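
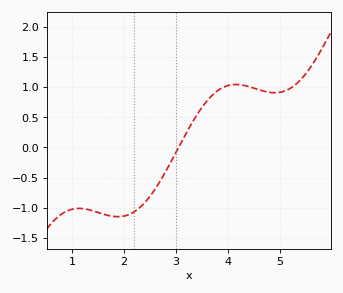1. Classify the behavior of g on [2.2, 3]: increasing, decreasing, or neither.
increasing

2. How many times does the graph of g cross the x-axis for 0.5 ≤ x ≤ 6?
1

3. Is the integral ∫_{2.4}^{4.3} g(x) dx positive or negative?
positive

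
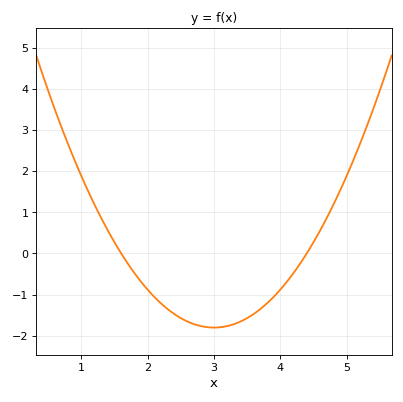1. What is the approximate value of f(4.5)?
0.3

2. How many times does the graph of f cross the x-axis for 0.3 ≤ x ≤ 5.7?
2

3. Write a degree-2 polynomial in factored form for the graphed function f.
y = 0.92(x - 1.6)(x - 4.4)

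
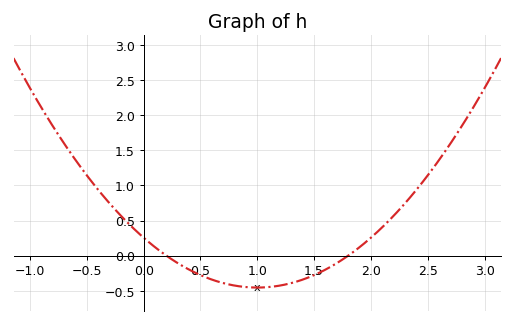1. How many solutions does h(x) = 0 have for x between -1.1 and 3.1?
2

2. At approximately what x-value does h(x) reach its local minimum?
1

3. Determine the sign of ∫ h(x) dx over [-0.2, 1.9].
negative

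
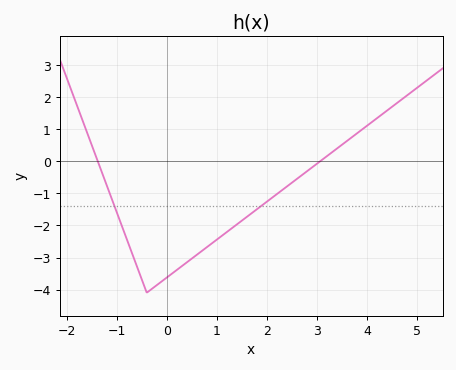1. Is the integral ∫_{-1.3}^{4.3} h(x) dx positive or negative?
negative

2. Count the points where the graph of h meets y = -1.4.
2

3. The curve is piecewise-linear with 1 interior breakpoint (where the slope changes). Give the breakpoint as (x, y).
(-0.4, -4.1)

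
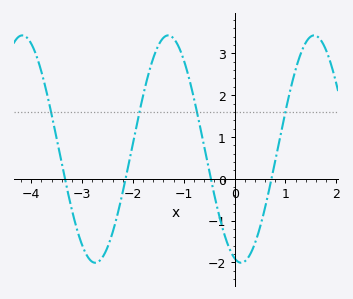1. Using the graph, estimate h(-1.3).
3.43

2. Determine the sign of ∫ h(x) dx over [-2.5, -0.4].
positive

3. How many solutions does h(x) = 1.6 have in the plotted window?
4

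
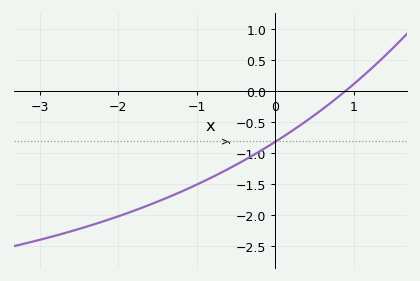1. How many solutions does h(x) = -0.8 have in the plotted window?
1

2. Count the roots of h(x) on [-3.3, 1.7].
1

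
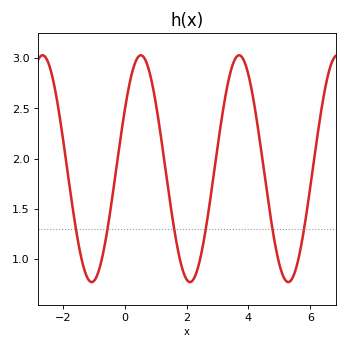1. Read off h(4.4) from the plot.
2.11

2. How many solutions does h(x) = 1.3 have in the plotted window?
6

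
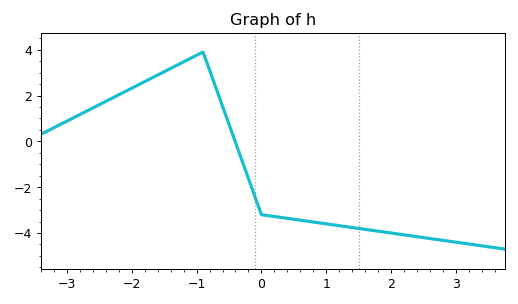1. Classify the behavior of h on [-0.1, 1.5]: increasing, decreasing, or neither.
decreasing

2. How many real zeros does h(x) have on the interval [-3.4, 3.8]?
1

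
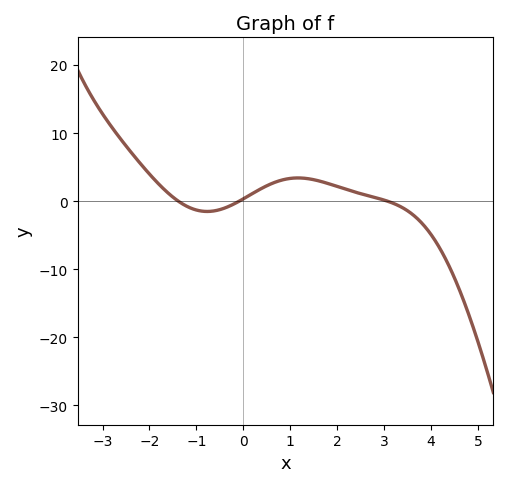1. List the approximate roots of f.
-1.38, -0.089, 3.08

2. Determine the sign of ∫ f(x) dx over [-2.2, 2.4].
positive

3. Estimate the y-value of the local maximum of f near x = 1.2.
3.42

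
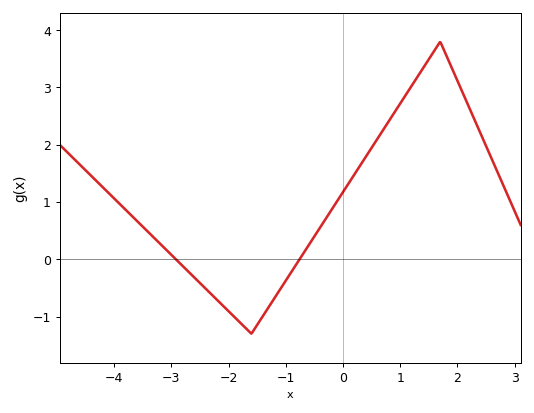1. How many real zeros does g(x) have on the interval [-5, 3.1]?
2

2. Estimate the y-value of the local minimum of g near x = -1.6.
-1.3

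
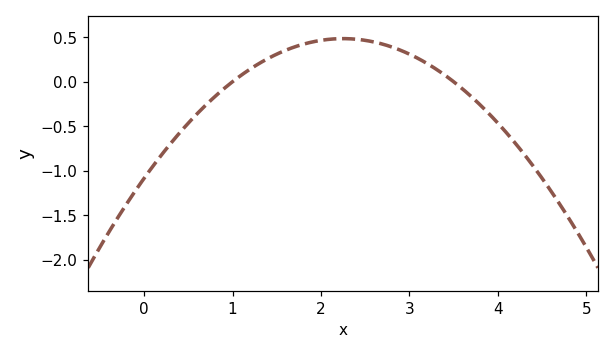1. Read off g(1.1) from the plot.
0.074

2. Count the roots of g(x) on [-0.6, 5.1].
2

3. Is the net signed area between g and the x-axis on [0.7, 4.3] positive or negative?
positive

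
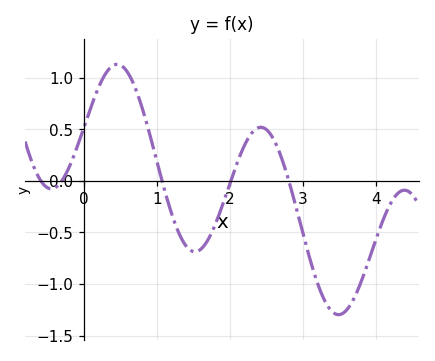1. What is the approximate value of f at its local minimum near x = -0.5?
-0.077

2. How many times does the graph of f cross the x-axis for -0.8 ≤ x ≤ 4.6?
5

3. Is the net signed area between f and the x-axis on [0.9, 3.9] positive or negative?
negative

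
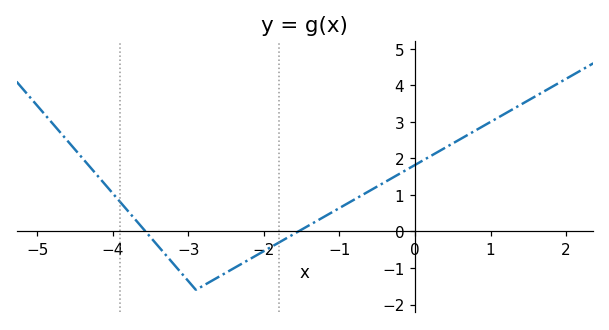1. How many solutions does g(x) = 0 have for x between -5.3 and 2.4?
2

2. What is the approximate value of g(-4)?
1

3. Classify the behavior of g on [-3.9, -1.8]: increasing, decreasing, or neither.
neither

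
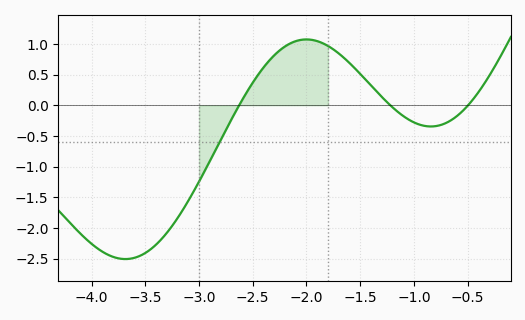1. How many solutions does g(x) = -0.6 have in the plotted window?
1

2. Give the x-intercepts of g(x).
-2.63, -1.22, -0.496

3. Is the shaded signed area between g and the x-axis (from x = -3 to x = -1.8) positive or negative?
positive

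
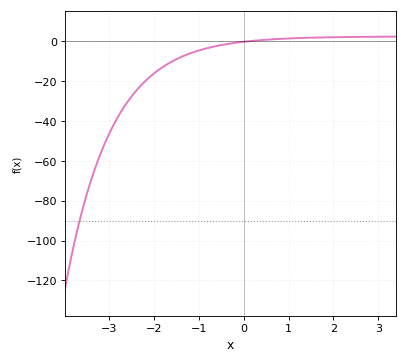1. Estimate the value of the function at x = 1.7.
2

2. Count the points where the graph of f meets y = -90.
1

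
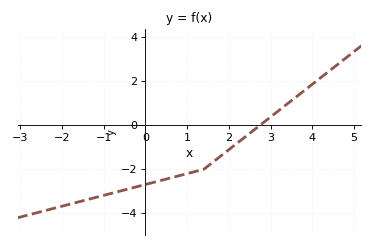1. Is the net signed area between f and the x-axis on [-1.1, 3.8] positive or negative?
negative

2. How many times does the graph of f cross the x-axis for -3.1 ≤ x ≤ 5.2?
1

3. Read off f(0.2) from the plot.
-2.6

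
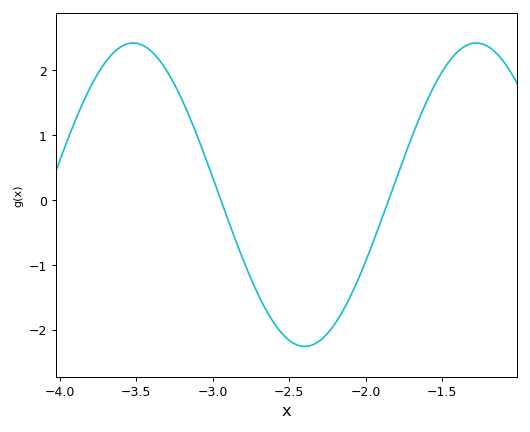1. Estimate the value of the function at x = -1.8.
0.321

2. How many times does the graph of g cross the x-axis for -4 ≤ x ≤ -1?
2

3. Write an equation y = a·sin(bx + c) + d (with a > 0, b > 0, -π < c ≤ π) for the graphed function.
y = 2.34sin(2.8x - 1.14) + 0.08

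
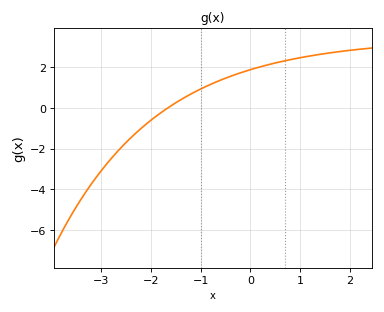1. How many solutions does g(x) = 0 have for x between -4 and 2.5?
1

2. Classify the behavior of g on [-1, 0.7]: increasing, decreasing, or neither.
increasing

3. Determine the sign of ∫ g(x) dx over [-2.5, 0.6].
positive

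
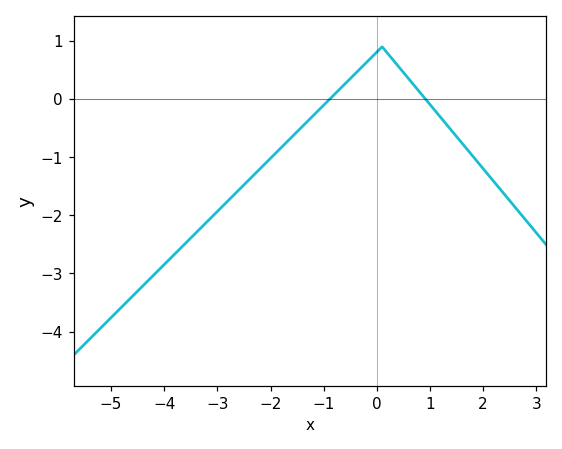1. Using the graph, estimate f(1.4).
-0.535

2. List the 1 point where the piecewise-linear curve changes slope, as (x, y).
(0.1, 0.9)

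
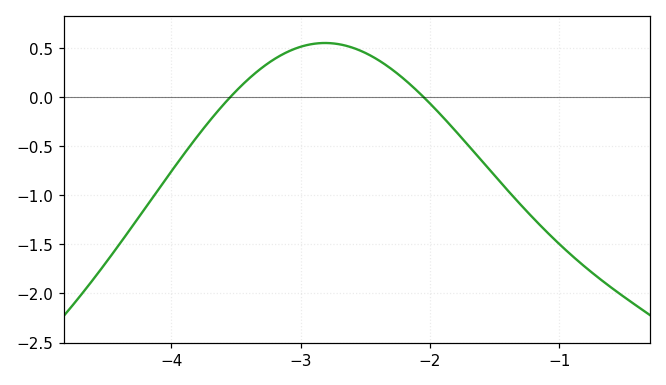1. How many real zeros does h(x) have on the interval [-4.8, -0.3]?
2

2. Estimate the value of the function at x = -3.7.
-0.24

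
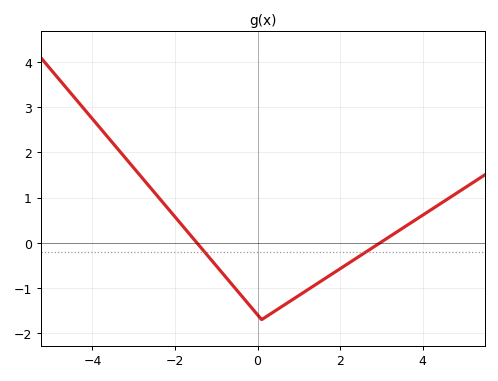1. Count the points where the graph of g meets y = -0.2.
2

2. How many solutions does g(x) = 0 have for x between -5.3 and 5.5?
2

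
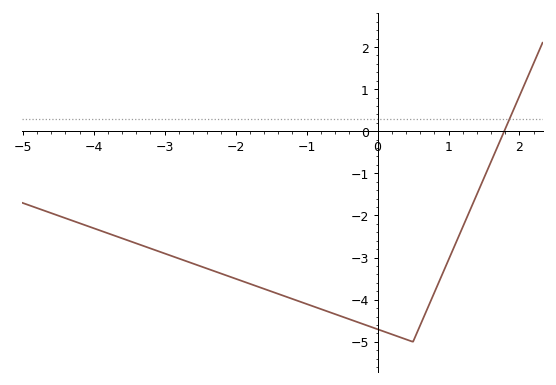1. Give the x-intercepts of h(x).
1.8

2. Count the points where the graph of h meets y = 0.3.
1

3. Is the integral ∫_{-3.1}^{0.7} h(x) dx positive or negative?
negative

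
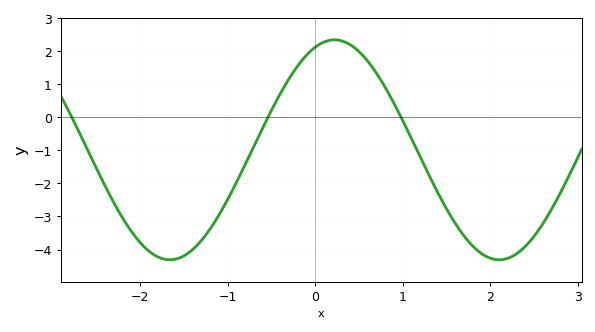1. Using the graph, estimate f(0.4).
2.2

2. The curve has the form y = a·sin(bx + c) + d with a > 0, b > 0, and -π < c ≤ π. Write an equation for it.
y = 3.33sin(1.67x + 1.2) - 0.98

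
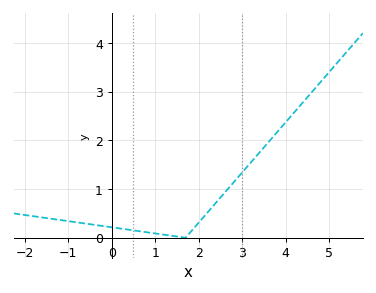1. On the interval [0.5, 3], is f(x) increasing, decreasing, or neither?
neither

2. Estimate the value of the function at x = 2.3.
0.6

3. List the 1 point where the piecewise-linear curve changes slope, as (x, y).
(1.7, 0)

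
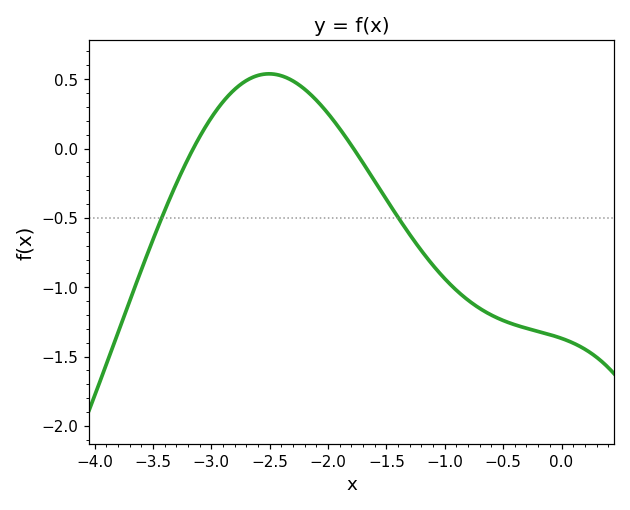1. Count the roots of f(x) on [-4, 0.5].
2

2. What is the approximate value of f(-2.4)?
0.5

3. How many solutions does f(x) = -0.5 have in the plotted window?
2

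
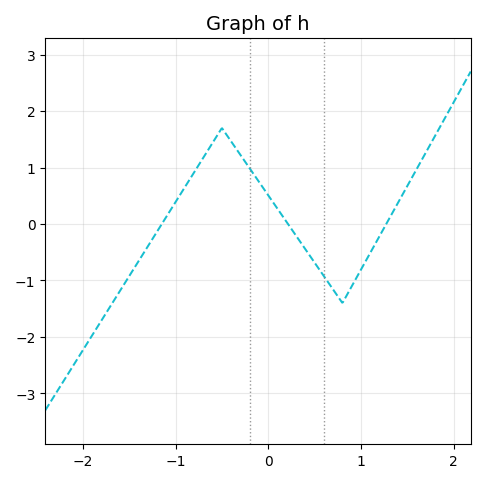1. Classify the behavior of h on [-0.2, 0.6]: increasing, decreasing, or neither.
decreasing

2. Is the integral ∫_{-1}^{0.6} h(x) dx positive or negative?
positive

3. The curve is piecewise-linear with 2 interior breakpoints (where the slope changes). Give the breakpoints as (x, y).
(-0.5, 1.7); (0.8, -1.4)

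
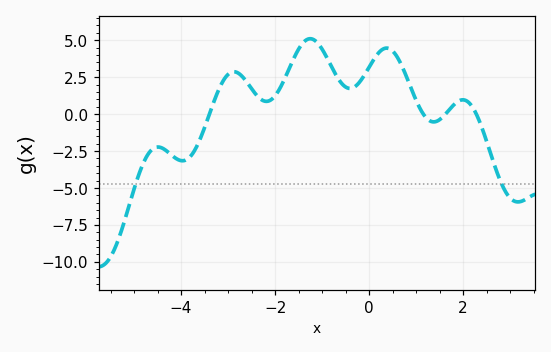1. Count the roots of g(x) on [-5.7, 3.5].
4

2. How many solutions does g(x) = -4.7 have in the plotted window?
2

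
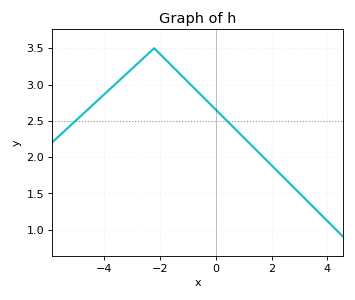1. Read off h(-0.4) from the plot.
2.81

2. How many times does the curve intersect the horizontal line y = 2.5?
2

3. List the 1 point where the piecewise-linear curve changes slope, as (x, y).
(-2.2, 3.5)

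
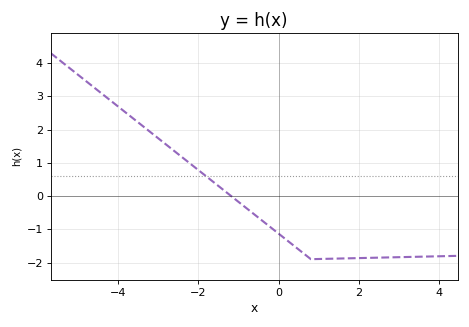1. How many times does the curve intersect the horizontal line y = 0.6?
1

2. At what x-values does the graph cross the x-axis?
-1.2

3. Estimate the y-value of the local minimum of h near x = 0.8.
-1.9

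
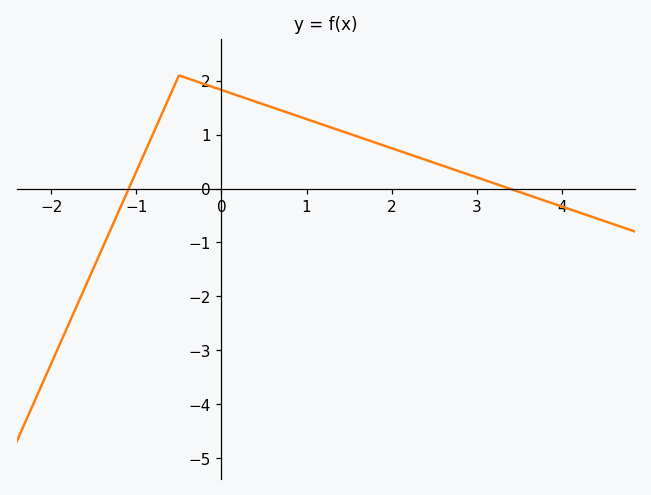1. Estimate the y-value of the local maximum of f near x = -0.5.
2.1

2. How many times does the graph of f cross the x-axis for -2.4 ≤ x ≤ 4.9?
2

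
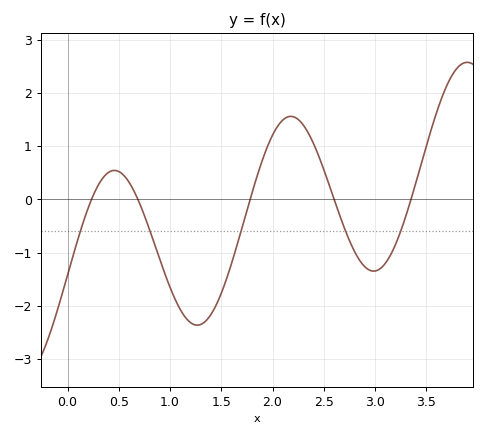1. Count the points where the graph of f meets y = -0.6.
5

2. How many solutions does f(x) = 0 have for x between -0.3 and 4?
5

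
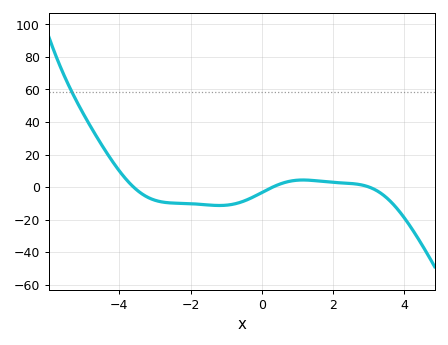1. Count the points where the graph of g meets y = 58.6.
1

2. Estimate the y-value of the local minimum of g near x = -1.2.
-12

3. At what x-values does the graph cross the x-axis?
-3.6, 0.4, 3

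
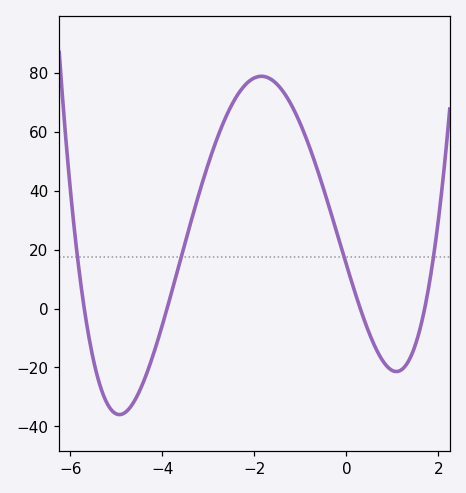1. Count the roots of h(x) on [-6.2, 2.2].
4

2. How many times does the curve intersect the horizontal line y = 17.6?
4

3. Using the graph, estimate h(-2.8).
58.3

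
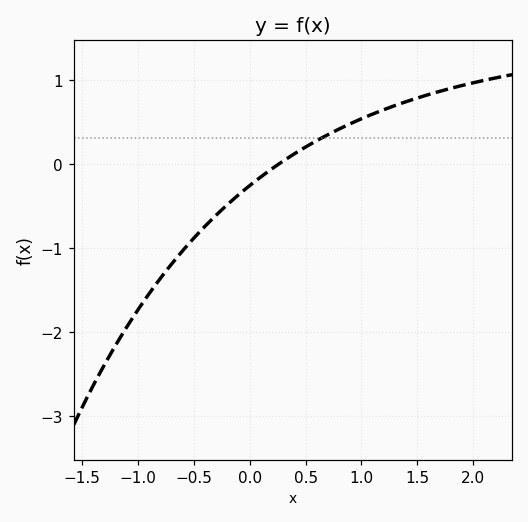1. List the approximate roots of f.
0.264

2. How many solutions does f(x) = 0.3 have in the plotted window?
1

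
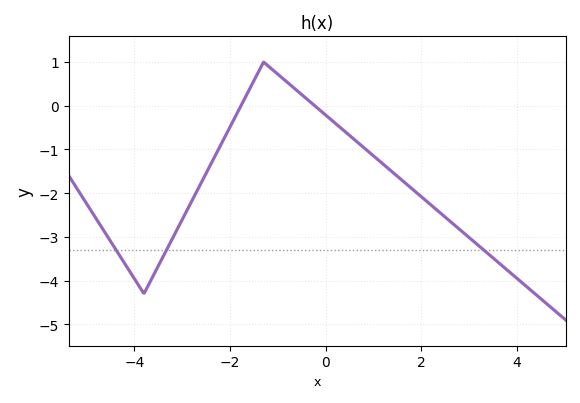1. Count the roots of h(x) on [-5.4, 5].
2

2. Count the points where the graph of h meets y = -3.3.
3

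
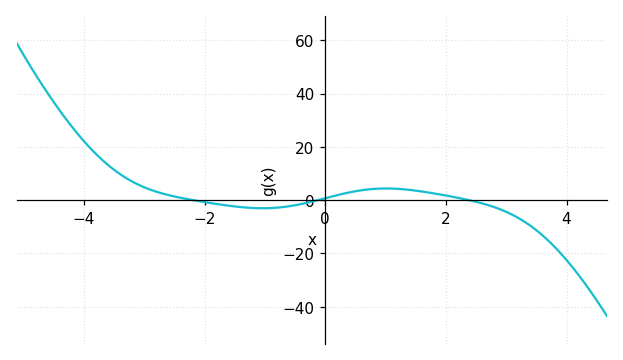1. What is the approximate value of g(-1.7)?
-1.83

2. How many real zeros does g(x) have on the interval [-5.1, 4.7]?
3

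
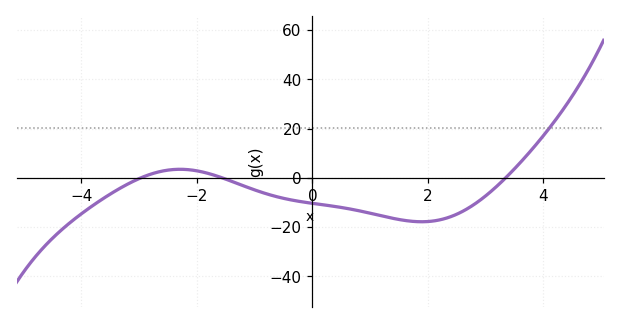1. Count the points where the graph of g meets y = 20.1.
1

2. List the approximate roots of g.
-3, -1.6, 3.4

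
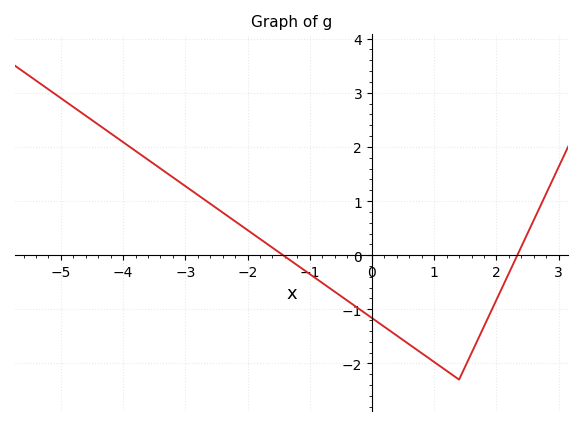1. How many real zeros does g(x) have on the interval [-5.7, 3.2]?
2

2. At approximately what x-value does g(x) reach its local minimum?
1.4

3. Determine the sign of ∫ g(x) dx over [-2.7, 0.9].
negative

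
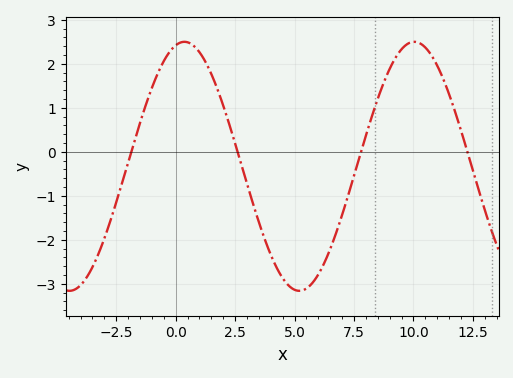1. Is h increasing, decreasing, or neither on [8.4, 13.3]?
neither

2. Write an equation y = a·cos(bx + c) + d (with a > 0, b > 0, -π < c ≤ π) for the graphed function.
y = 2.83cos(0.65x - 0.24) - 0.33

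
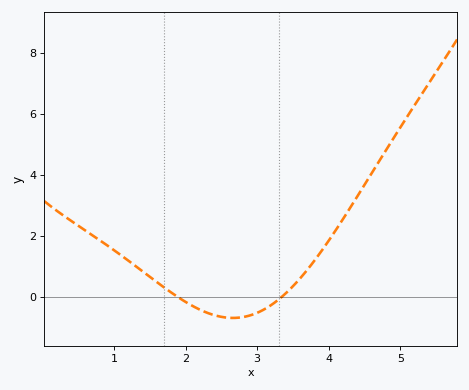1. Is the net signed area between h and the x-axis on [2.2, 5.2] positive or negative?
positive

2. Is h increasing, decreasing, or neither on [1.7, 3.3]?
neither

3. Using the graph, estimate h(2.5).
-0.648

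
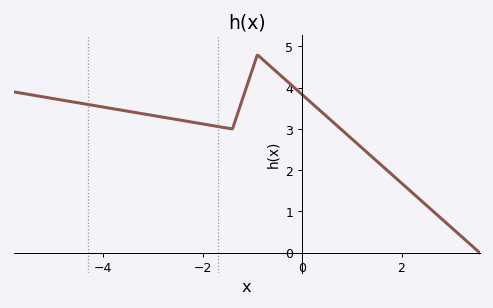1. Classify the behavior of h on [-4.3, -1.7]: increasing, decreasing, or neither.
decreasing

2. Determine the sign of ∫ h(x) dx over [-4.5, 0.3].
positive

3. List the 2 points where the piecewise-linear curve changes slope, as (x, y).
(-1.4, 3); (-0.9, 4.8)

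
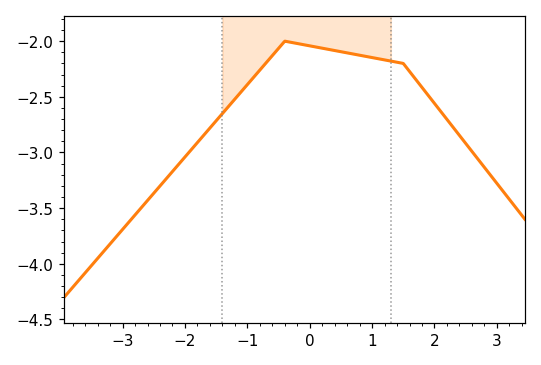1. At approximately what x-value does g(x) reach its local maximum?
-0.398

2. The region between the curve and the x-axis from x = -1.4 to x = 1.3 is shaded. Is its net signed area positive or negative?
negative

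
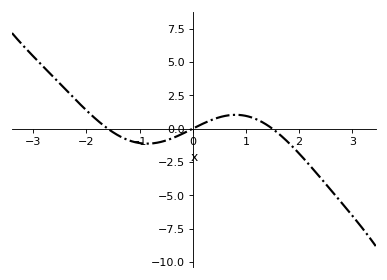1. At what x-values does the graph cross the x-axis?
-1.6, 0, 1.5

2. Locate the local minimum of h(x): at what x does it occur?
-0.857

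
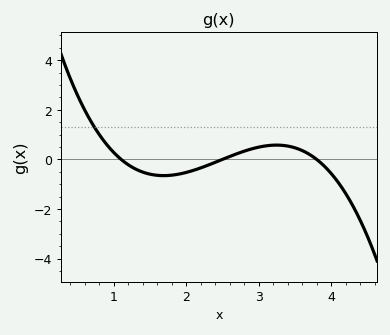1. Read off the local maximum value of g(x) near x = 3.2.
0.6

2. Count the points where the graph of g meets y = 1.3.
1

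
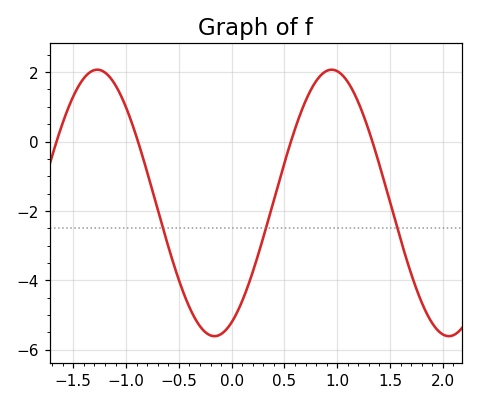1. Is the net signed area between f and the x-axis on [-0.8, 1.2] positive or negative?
negative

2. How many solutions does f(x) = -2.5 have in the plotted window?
3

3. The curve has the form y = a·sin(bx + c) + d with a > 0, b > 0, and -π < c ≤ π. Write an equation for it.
y = 3.84sin(2.8x - 1.1) - 1.77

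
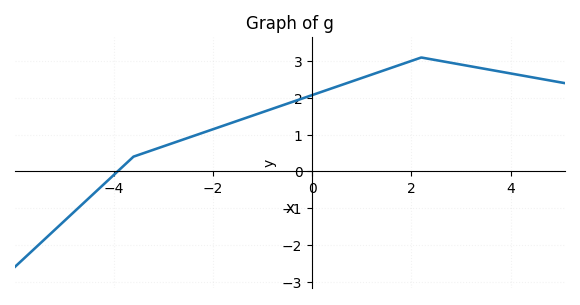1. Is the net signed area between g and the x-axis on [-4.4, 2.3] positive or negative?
positive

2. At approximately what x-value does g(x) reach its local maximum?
2.2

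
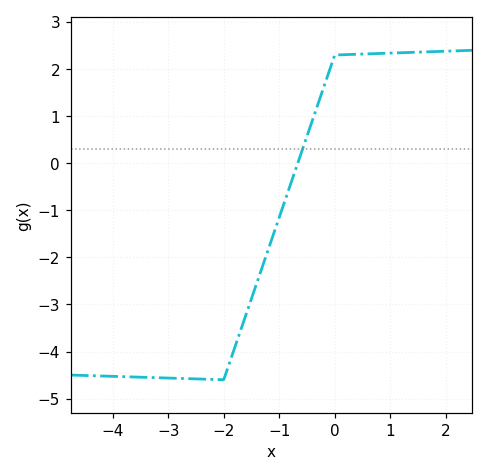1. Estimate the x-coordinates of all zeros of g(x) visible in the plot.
-0.7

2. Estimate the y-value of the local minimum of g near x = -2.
-4.6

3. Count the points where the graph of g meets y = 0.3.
1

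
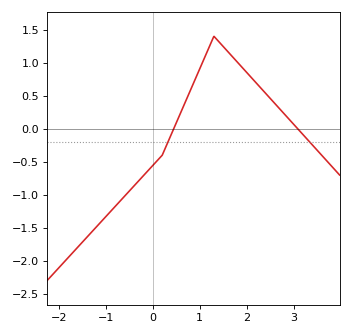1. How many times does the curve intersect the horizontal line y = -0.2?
2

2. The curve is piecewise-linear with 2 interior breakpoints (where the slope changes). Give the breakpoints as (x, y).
(0.2, -0.4); (1.3, 1.4)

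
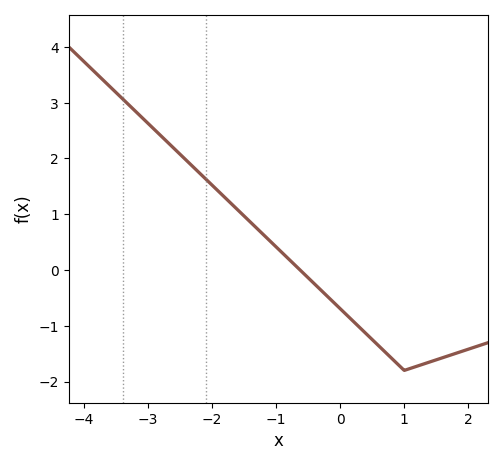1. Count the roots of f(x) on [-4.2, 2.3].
1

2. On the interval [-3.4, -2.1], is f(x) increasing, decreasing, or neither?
decreasing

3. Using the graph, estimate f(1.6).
-1.6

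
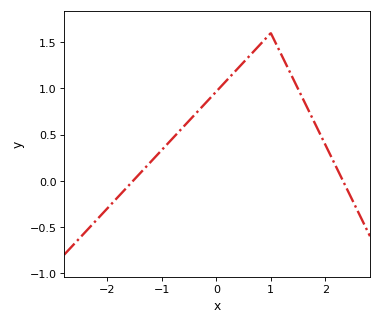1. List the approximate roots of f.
-1.52, 2.32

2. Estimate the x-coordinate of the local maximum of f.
0.999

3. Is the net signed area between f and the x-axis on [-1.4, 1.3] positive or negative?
positive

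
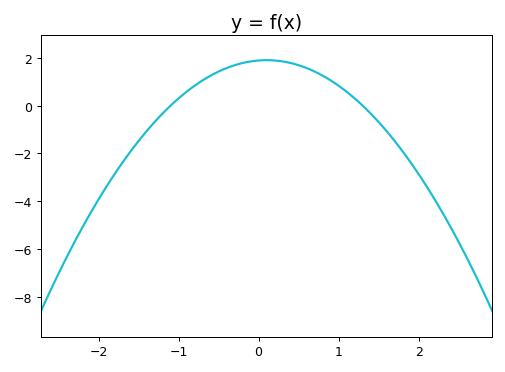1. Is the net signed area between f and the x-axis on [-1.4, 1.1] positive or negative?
positive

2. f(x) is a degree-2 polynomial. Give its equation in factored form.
y = -1.32(x + 1.1)(x - 1.3)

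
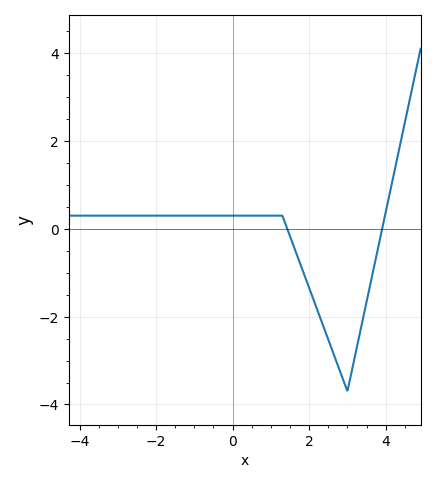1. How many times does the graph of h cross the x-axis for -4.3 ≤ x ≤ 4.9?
2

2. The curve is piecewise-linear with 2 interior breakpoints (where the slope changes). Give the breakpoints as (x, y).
(1.3, 0.3); (3, -3.7)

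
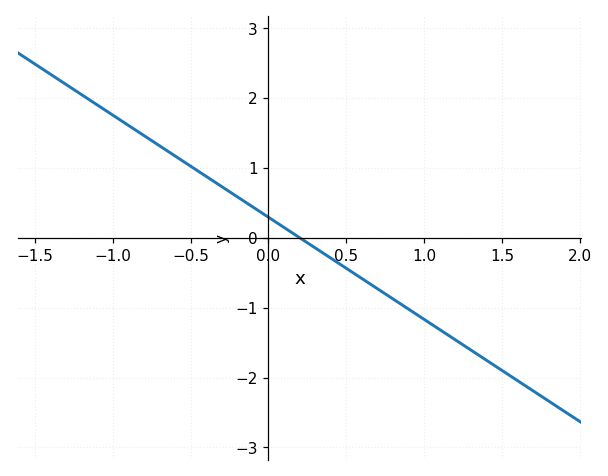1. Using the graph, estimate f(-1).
1.75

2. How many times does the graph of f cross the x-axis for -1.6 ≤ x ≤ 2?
1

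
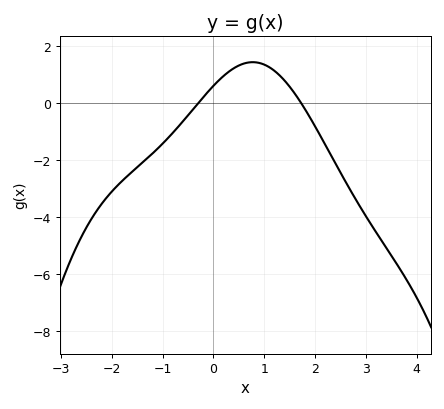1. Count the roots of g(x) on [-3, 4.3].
2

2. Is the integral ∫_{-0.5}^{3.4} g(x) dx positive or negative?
negative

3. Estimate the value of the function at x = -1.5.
-2.24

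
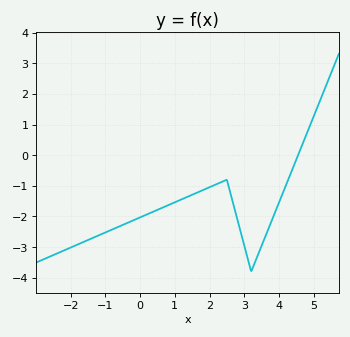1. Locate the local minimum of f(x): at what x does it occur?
3.2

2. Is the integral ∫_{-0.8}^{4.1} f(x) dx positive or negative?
negative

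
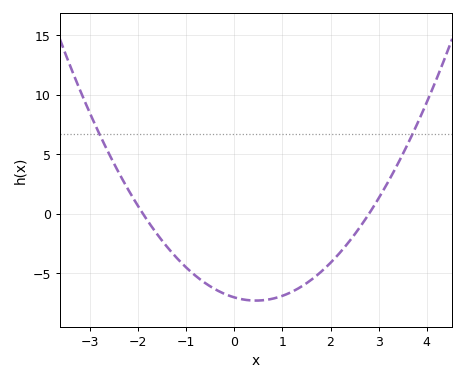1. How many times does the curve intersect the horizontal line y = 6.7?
2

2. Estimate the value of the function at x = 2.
-4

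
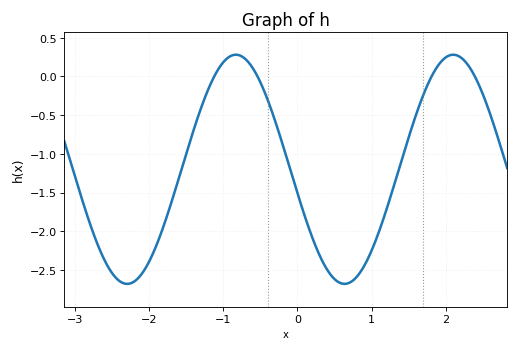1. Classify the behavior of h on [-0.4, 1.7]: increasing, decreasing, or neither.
neither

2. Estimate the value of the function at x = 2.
0.244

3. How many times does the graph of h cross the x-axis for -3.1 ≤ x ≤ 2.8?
4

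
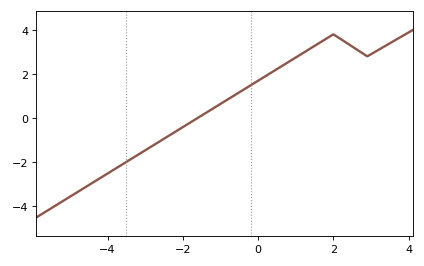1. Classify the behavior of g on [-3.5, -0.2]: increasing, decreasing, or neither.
increasing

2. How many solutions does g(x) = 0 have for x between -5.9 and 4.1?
1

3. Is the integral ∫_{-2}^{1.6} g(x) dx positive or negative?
positive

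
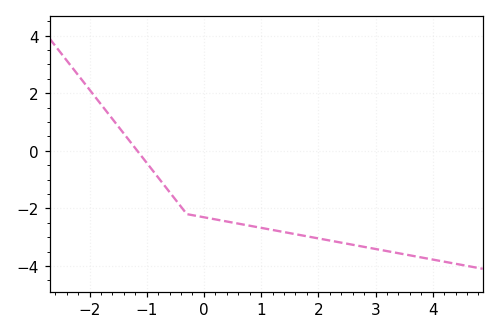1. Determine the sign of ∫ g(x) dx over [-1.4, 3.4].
negative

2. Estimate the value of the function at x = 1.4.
-2.82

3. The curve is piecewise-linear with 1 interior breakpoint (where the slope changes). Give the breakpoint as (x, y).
(-0.3, -2.2)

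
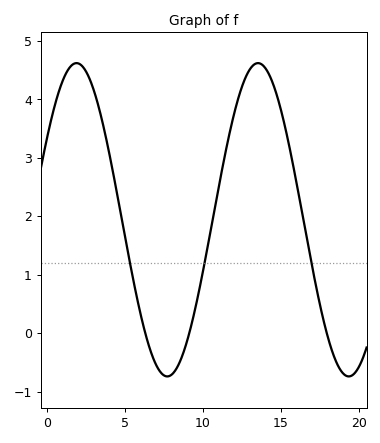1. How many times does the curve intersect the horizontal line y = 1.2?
3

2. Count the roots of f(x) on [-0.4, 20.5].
3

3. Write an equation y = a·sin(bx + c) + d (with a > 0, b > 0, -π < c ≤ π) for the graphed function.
y = 2.68sin(0.54x + 0.54) + 1.94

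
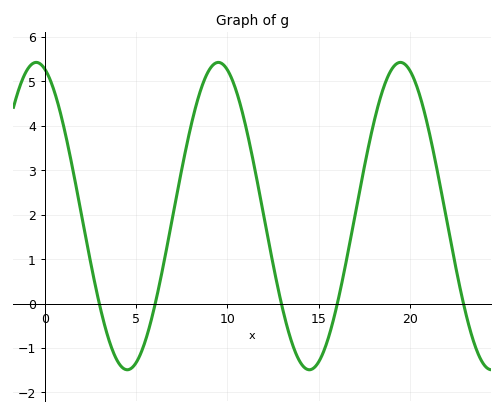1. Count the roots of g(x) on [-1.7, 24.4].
5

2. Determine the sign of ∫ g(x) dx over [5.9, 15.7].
positive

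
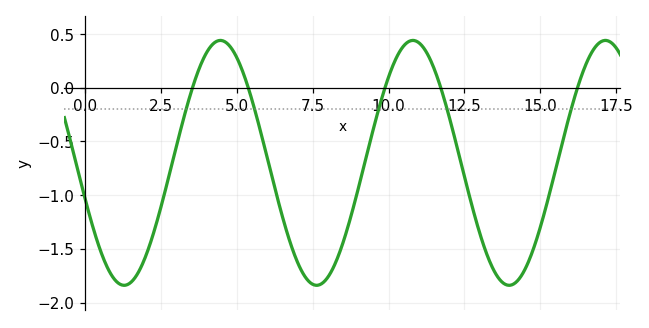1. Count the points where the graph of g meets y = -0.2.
5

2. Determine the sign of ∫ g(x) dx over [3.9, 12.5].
negative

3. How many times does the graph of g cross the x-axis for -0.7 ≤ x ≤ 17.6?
5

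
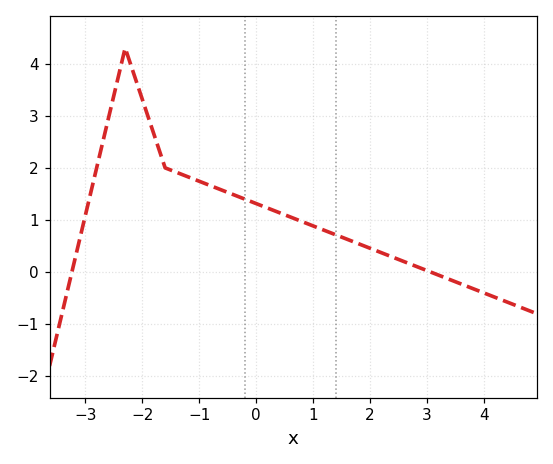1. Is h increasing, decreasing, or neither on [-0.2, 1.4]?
decreasing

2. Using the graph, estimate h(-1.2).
1.8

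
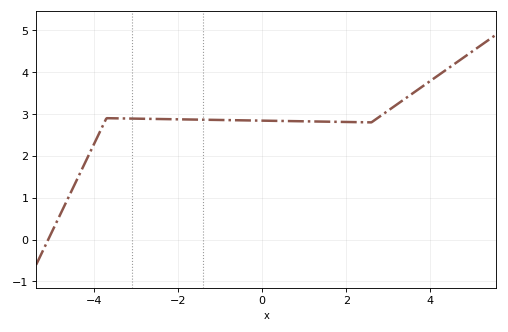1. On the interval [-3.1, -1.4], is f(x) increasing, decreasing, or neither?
decreasing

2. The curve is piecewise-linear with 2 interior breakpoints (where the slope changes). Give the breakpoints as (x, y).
(-3.7, 2.9); (2.6, 2.8)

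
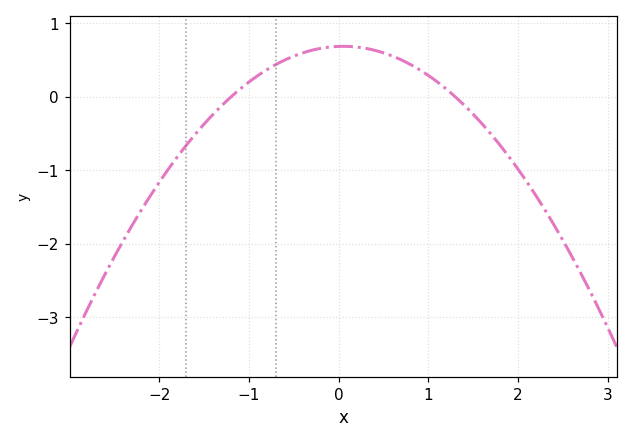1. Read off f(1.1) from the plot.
0.202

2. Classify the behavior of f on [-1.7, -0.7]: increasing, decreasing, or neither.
increasing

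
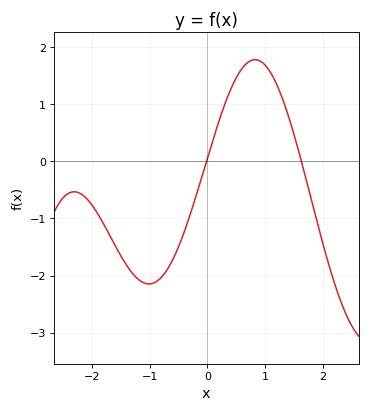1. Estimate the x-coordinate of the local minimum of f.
-1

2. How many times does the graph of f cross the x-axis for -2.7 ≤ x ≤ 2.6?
2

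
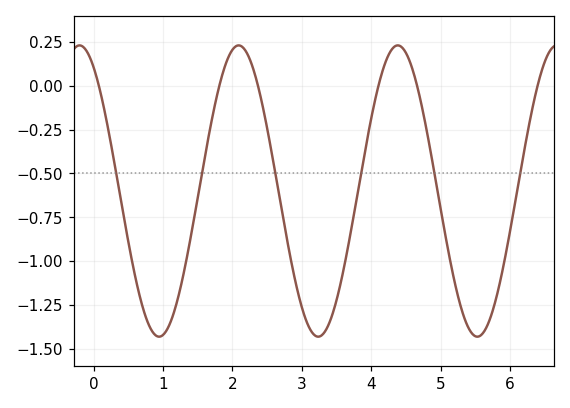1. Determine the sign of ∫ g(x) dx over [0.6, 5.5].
negative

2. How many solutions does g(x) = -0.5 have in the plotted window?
6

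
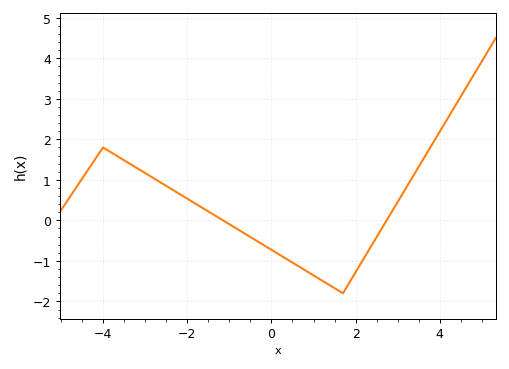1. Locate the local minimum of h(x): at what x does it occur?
1.7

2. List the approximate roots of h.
-1.15, 2.74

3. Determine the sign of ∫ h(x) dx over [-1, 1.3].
negative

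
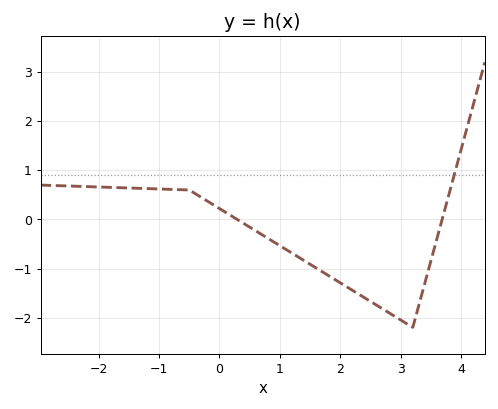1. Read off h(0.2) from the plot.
0.1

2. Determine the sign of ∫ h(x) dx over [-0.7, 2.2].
negative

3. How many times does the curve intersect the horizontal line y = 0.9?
1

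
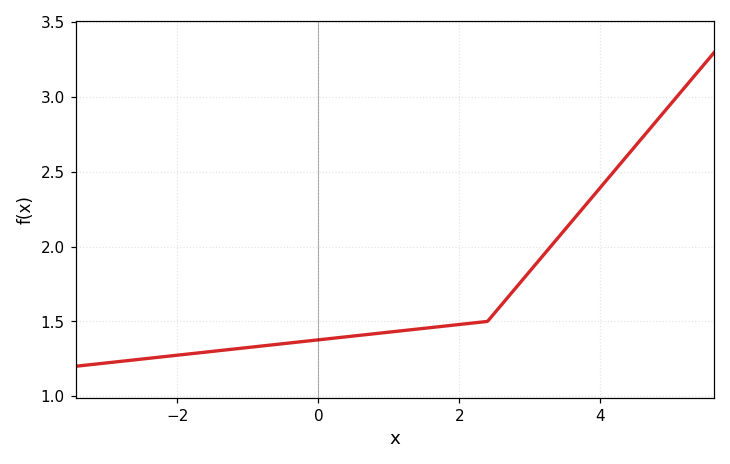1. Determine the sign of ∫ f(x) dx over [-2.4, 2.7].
positive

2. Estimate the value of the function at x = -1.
1.35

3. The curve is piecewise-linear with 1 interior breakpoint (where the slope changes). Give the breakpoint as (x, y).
(2.4, 1.5)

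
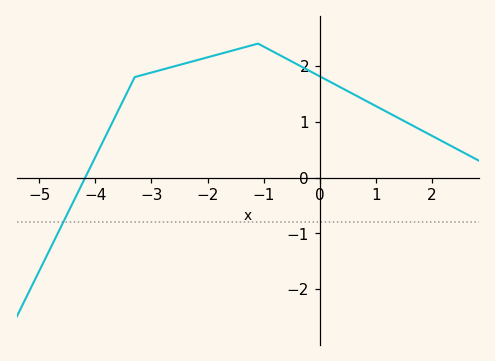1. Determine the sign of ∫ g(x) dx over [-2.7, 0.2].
positive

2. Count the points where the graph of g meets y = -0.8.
1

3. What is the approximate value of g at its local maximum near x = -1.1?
2.4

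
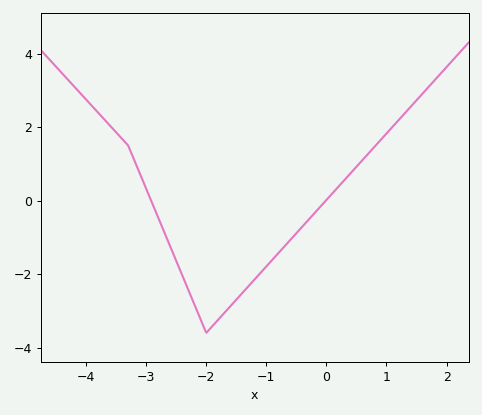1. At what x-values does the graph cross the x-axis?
-2.92, -0.009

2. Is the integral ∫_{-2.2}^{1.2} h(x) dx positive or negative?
negative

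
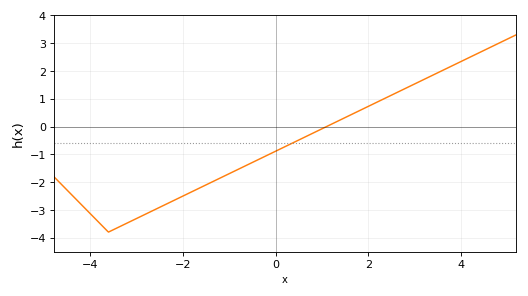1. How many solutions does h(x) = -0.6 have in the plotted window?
1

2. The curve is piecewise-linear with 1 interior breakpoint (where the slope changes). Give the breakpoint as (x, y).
(-3.6, -3.8)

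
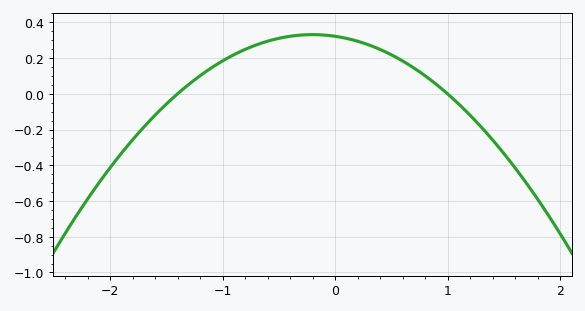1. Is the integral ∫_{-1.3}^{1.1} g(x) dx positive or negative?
positive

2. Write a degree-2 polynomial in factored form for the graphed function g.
y = -0.23(x + 1.4)(x - 1)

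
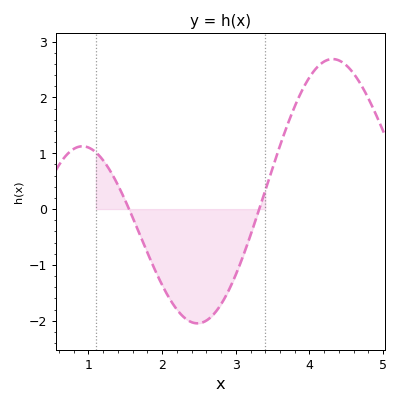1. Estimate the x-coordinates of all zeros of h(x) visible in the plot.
1.6, 3.3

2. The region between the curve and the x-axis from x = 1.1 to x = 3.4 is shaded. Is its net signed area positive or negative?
negative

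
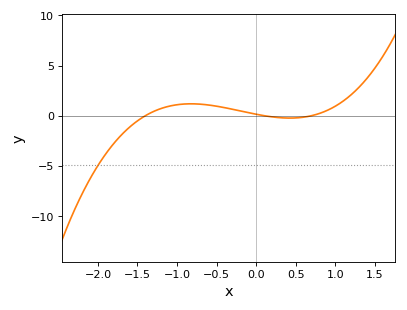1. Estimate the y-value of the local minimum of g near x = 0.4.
0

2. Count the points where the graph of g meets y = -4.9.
1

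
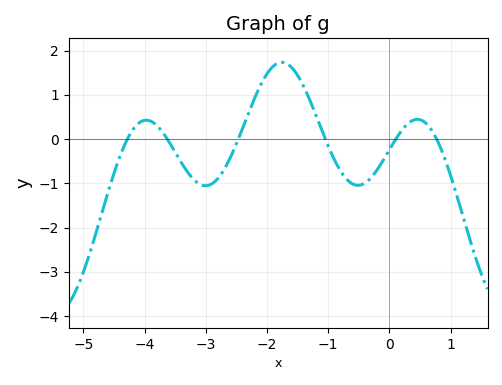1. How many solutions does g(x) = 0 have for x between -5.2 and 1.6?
6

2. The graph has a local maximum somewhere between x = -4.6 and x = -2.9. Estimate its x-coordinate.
-4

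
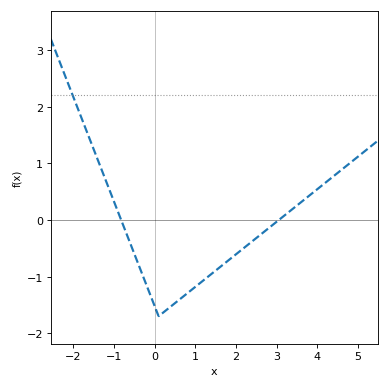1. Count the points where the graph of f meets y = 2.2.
1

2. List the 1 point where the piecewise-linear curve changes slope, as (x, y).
(0.1, -1.7)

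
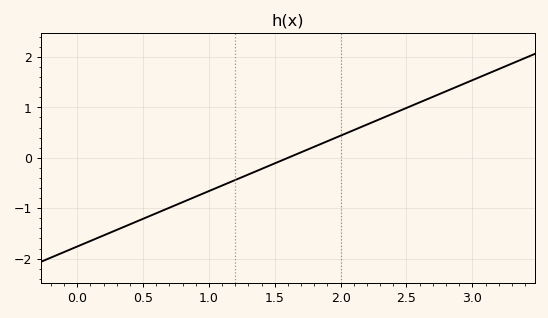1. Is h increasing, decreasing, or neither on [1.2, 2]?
increasing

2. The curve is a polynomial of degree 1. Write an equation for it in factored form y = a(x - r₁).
y = 1.1(x - 1.6)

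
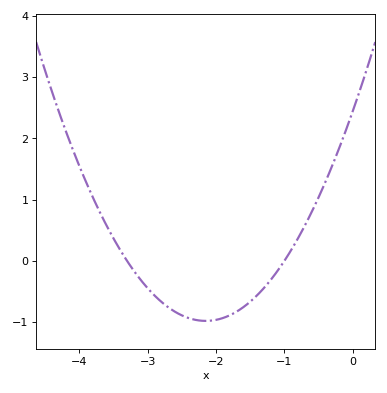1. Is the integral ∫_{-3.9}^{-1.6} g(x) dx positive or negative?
negative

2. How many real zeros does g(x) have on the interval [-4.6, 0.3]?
2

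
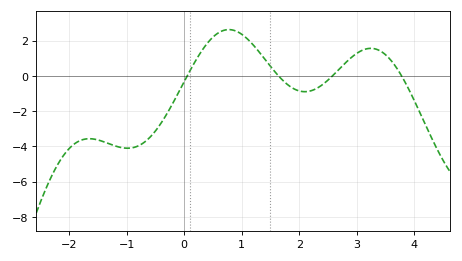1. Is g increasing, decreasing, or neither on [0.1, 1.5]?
neither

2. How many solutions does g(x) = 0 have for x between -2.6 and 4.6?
4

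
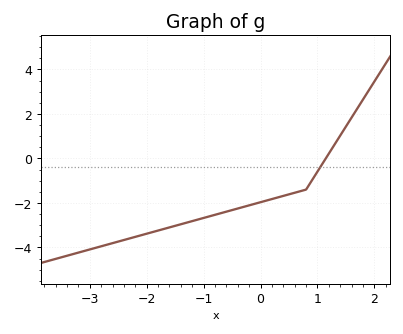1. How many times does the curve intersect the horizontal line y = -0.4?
1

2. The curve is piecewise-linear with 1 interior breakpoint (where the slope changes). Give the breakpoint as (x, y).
(0.8, -1.4)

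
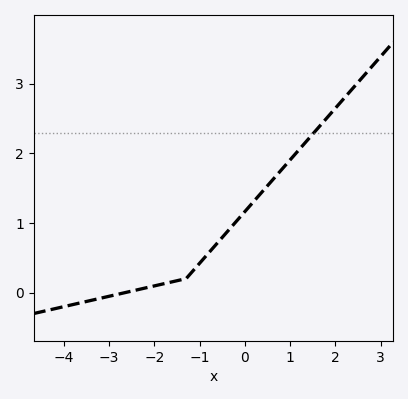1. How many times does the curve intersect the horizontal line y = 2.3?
1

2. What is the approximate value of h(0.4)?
1.46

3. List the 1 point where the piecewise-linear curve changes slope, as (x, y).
(-1.3, 0.2)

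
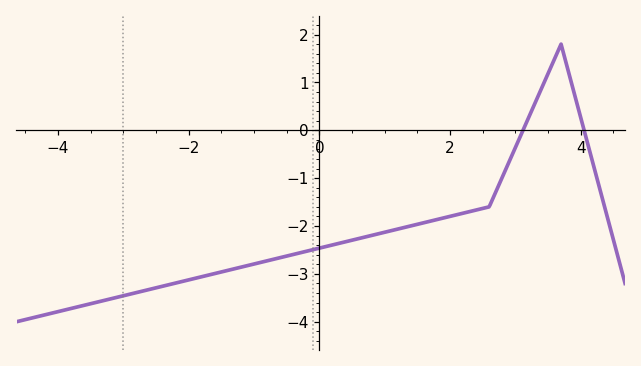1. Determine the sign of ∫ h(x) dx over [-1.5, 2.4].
negative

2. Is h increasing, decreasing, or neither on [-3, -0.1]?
increasing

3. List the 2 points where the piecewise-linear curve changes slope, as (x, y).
(2.6, -1.6); (3.7, 1.8)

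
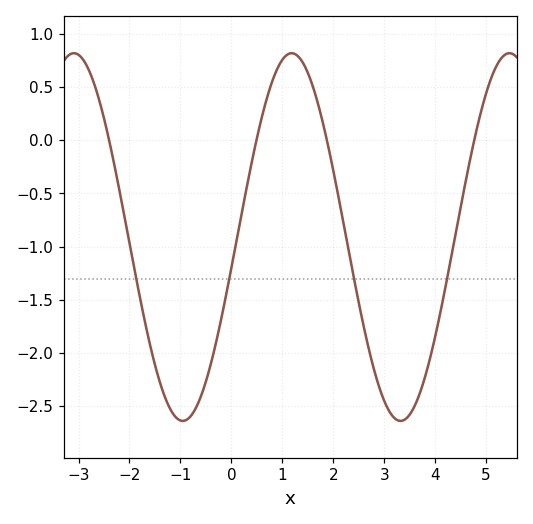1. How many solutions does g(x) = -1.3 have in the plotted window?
4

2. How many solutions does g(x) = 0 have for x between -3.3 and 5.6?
4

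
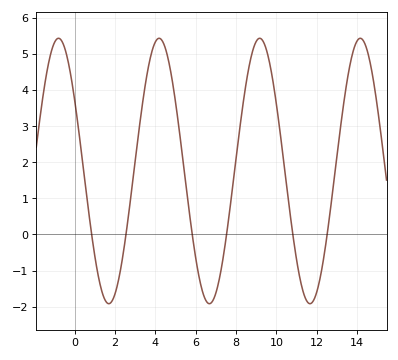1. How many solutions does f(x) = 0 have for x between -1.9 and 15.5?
6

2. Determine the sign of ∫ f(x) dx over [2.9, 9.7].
positive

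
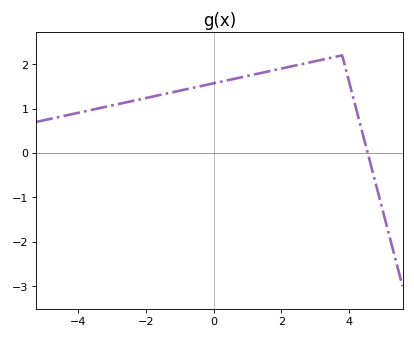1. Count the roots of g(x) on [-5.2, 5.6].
1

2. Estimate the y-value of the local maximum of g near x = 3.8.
2.2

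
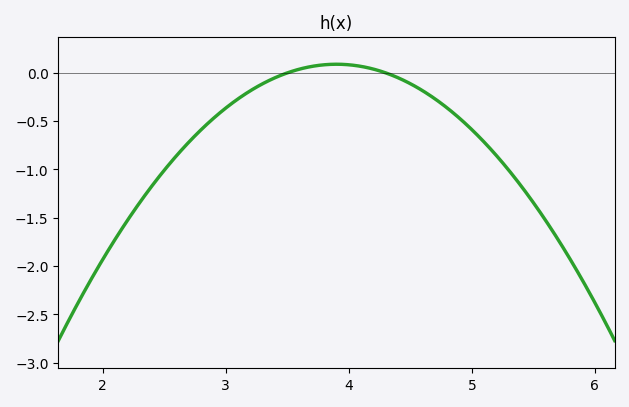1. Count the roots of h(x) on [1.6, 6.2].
2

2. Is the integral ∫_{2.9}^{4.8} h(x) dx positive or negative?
negative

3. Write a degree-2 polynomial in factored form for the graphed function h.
y = -0.56(x - 3.5)(x - 4.3)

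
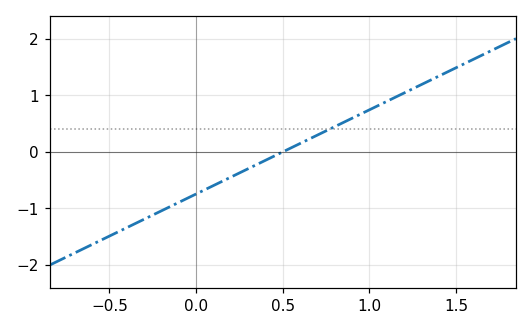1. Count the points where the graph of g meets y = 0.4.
1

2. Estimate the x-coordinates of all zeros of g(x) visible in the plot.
0.5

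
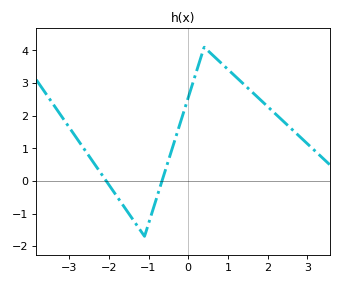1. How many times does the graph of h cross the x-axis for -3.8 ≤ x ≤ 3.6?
2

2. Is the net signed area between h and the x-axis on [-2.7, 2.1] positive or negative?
positive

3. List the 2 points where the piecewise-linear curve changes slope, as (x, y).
(-1.1, -1.7); (0.4, 4.1)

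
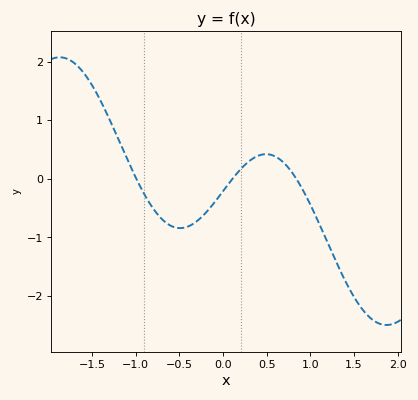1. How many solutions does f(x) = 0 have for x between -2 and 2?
3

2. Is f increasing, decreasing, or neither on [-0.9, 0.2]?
neither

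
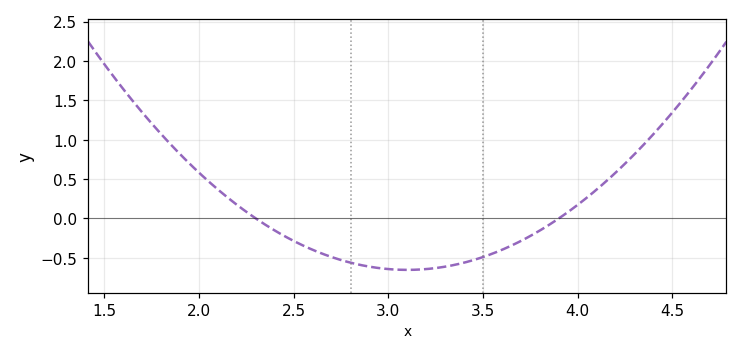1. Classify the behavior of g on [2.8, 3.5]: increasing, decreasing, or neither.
neither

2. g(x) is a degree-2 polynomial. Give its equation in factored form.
y = 1.02(x - 2.3)(x - 3.9)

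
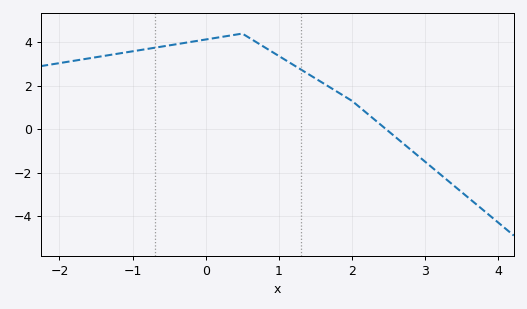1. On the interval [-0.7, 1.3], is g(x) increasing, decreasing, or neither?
neither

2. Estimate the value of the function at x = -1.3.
3.4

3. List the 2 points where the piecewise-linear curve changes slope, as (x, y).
(0.5, 4.4); (2, 1.3)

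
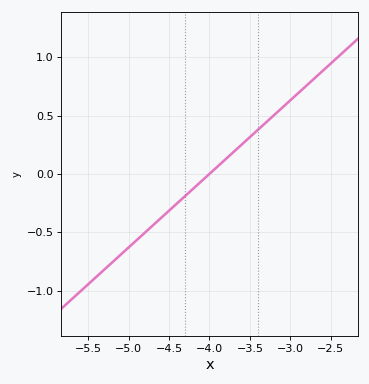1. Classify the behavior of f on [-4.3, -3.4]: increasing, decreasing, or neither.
increasing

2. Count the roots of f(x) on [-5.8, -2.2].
1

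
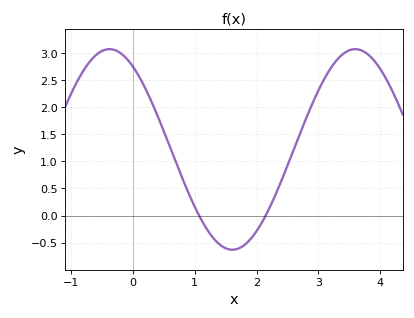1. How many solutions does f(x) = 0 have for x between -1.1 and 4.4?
2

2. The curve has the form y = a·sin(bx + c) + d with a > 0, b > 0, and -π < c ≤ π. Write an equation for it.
y = 1.85sin(1.6x + 2.2) + 1.22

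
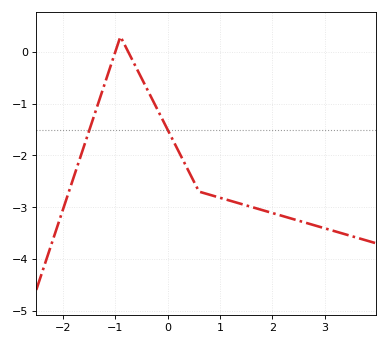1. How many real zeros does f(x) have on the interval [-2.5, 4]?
2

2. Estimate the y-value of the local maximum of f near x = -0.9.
0.299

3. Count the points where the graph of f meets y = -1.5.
2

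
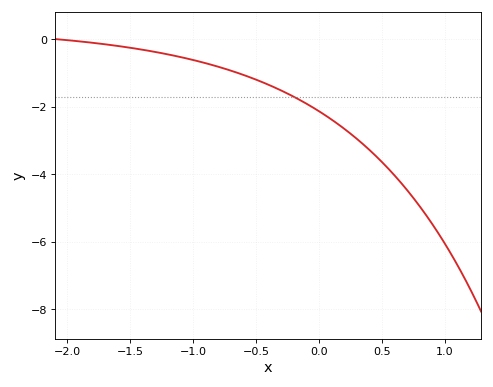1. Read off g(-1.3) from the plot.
-0.371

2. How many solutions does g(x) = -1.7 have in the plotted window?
1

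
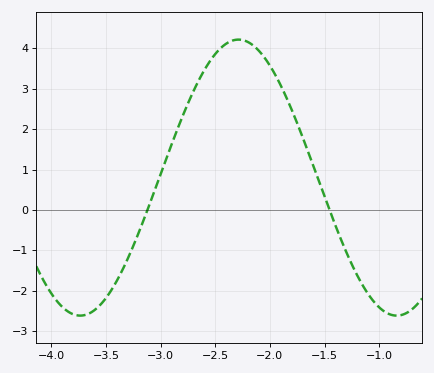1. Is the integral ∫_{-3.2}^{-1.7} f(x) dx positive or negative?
positive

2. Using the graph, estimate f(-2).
3.57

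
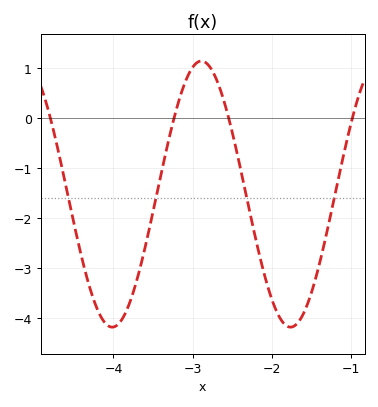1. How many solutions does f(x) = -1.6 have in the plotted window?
4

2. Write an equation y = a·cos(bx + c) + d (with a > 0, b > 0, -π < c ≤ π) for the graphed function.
y = 2.66cos(2.79x + 1.78) - 1.52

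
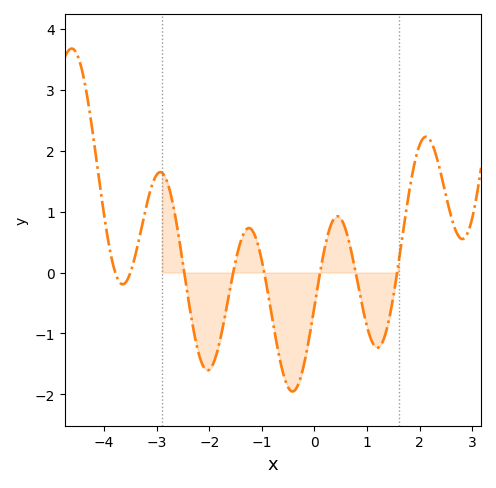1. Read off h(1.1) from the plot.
-1.14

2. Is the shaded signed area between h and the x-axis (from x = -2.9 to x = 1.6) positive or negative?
negative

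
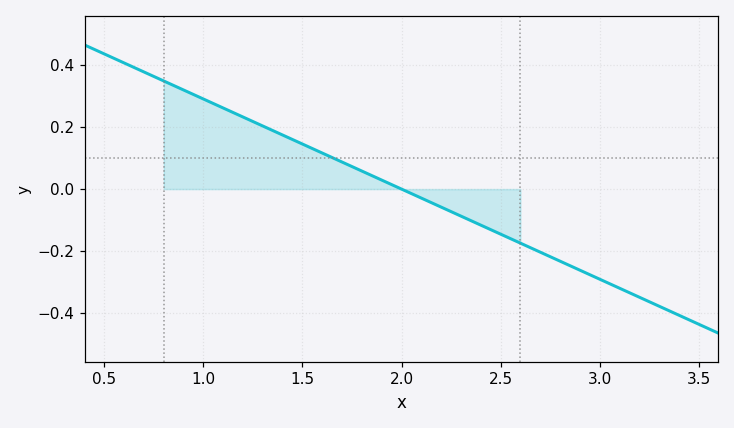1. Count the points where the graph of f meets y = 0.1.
1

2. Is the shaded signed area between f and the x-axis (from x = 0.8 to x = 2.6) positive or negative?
positive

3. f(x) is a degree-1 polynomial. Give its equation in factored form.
y = -0.29(x - 2)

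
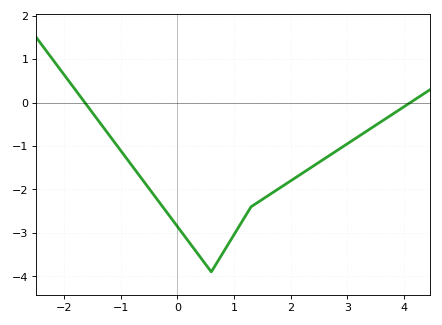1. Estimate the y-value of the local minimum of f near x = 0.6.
-3.9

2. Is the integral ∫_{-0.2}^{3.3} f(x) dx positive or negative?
negative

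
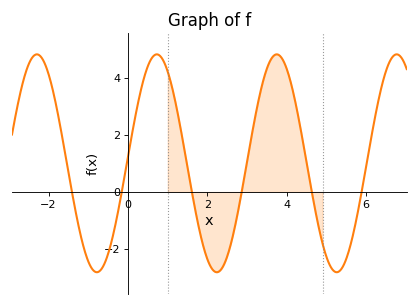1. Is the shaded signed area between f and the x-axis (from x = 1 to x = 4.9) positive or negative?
positive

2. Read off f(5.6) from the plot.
-1.88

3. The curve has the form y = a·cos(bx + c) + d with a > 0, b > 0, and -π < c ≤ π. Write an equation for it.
y = 3.81cos(2.08x - 1.51) + 1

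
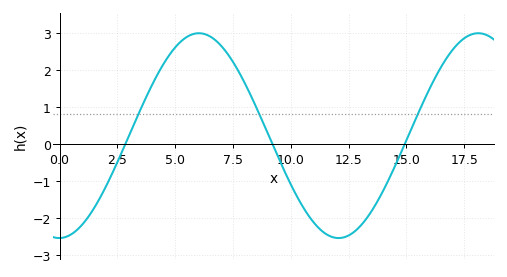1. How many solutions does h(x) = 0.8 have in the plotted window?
3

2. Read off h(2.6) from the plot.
-0.342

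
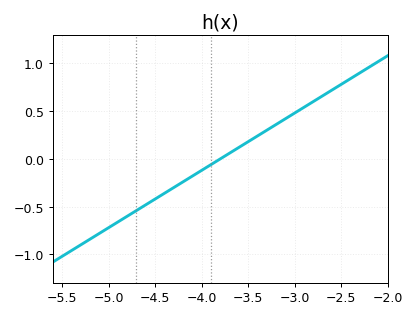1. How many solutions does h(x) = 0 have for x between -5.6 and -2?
1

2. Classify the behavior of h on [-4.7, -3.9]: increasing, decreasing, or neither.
increasing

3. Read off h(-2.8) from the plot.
0.6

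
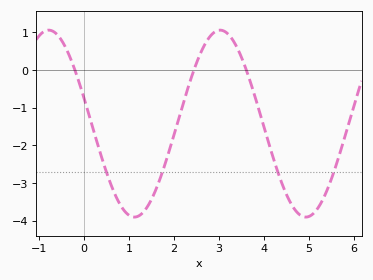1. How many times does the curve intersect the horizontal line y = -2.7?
4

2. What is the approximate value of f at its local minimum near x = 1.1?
-3.9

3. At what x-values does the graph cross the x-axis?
-0.2, 2.44, 3.61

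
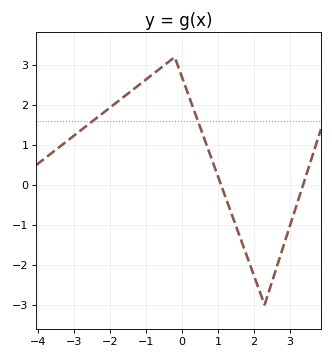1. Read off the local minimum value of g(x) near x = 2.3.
-3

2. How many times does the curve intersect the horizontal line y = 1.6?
2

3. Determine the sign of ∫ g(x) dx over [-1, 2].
positive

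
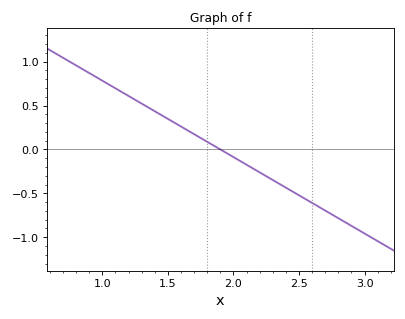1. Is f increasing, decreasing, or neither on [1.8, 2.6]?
decreasing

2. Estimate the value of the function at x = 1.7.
0.174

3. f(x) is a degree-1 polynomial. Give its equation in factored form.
y = -0.87(x - 1.9)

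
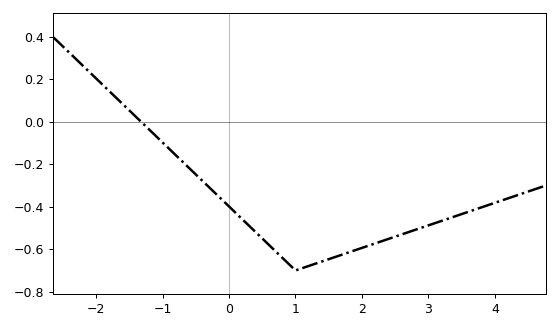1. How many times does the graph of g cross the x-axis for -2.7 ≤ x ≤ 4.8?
1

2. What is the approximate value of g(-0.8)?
-0.16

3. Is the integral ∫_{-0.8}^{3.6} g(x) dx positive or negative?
negative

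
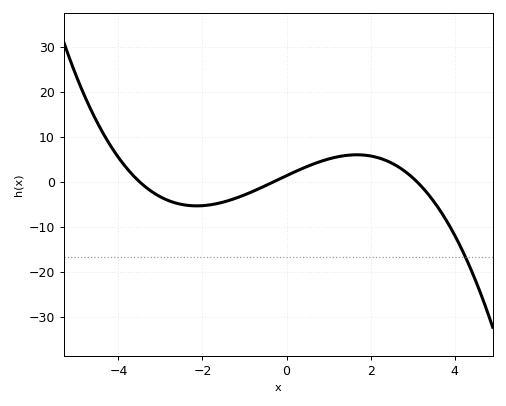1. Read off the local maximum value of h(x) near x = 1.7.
5.97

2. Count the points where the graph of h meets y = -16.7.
1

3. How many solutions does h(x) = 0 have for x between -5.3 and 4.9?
3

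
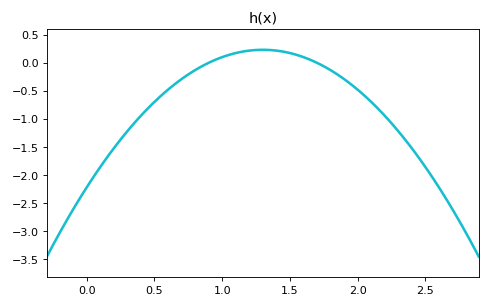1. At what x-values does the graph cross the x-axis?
0.9, 1.7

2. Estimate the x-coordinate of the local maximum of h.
1.3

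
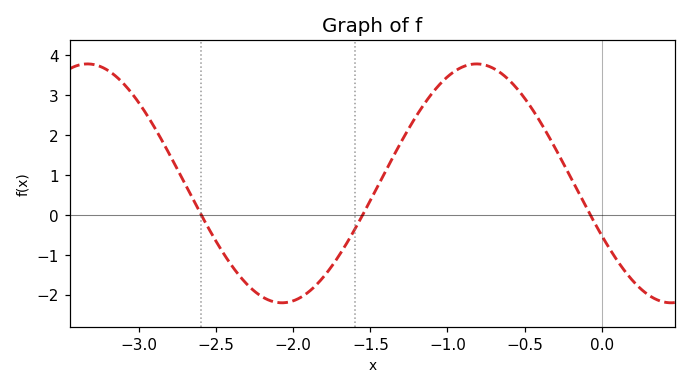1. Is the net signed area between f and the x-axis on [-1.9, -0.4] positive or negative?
positive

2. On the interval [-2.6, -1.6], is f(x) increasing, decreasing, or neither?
neither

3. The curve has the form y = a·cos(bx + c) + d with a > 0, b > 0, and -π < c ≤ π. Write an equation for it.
y = 2.99cos(2.49x + 2.02) + 0.79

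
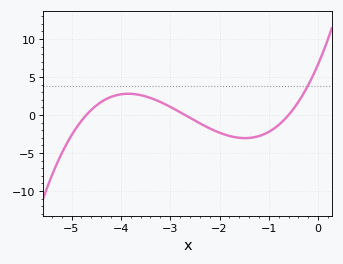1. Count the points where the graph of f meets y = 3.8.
1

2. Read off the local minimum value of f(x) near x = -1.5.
-3.04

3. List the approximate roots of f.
-4.7, -2.7, -0.6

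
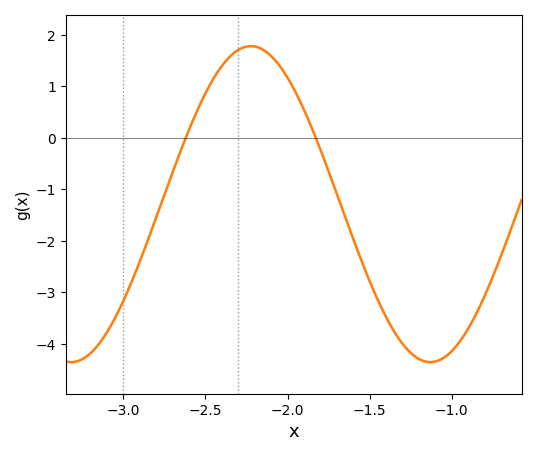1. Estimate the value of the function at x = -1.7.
-1.08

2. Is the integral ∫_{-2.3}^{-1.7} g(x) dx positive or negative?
positive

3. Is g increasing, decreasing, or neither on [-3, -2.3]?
increasing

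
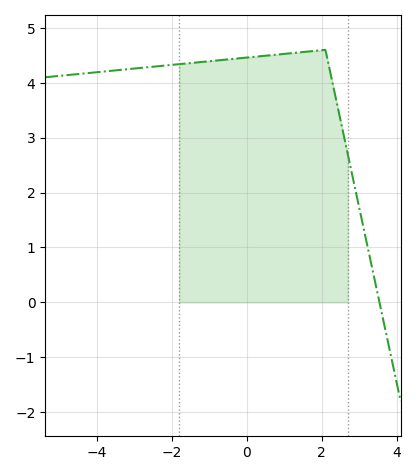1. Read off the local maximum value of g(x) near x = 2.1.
4.6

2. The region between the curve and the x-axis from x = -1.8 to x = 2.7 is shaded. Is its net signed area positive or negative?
positive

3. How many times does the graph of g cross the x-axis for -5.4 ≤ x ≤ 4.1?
1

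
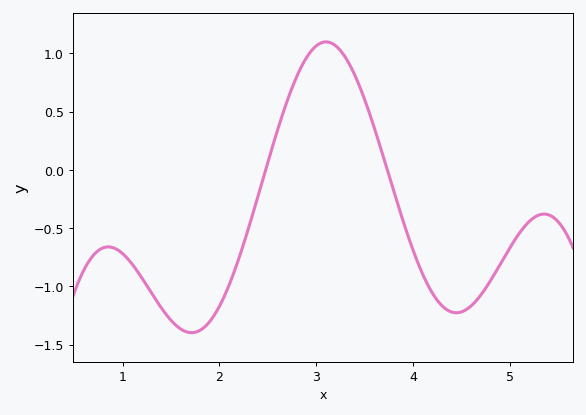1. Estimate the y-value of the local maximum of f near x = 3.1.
1.1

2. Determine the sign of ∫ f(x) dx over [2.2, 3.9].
positive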